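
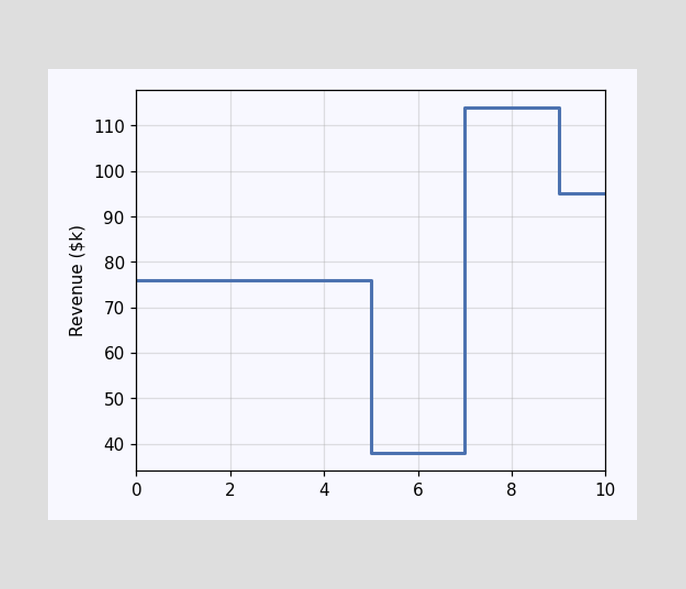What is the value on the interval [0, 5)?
On [0, 5) the step sits at $76k.

$76k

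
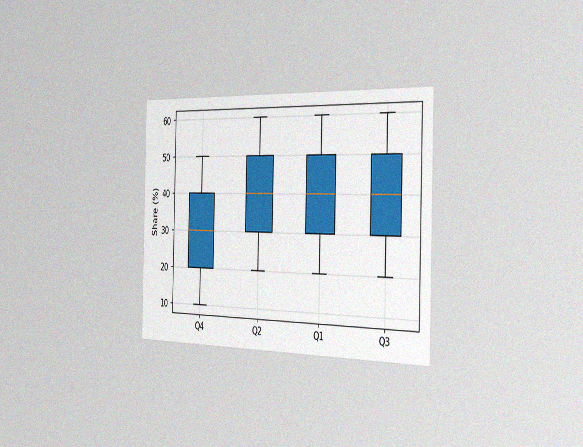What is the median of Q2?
40%

The chart is viewed slightly from the right, with some photo noise. The median line in the Q2 box sits at 40%.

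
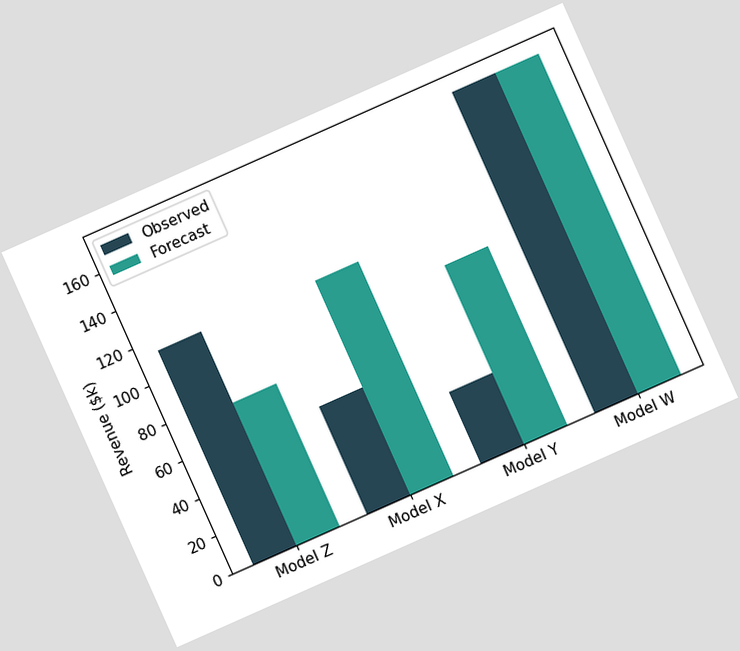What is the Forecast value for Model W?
$171k

The chart is tilted about 24° counter-clockwise. The Forecast bar at Model W reaches $171k on the y-axis.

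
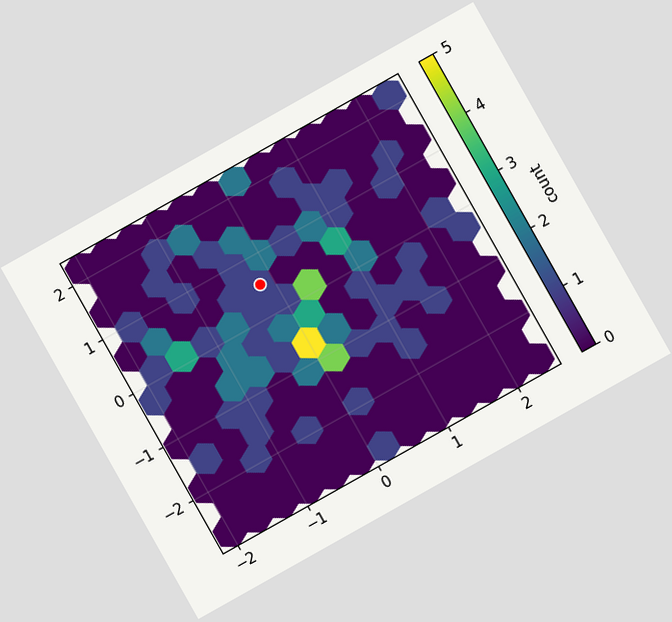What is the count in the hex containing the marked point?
1

The chart is tilted about 29° counter-clockwise. The marked hex reads 1 on the colorbar.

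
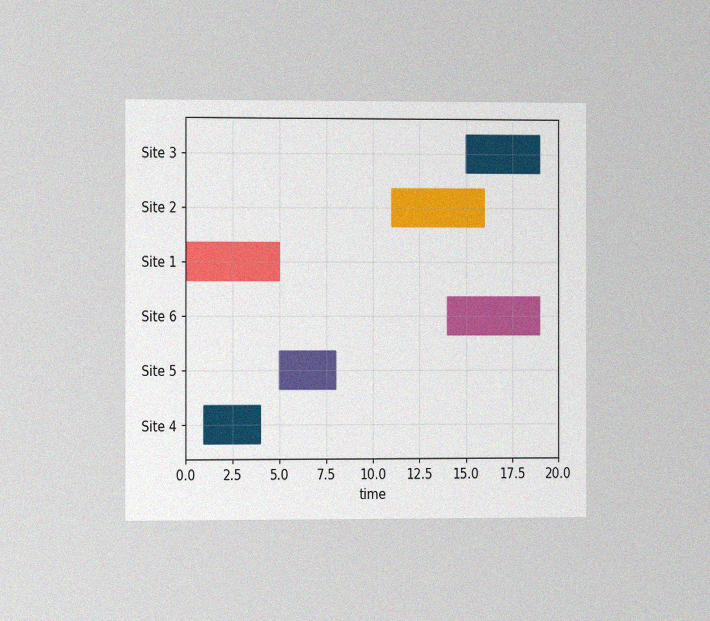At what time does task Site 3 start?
15

The chart is viewed slightly from the left, with some photo noise. The Site 3 bar begins at t=15.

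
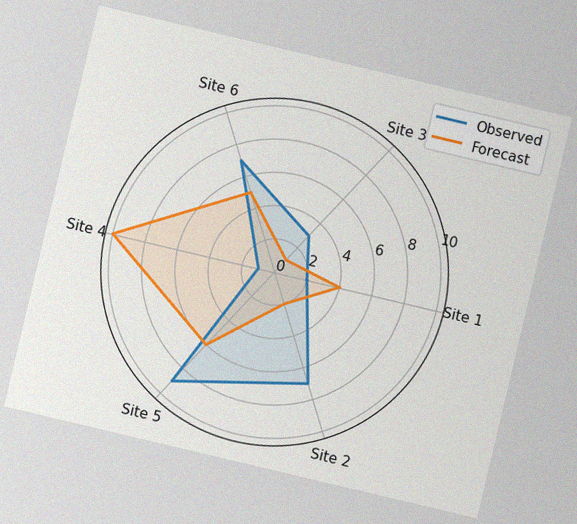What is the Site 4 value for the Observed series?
The chart is tilted about 13° clockwise, with some photo noise. On the Site 4 axis, Observed reaches 1.

1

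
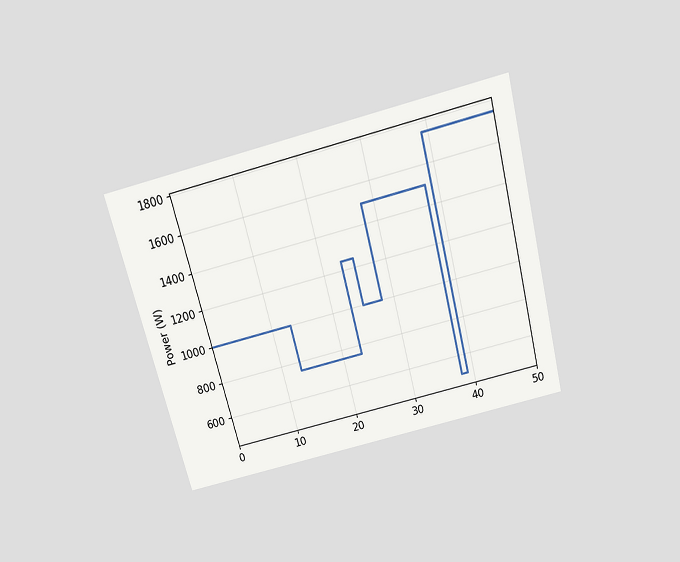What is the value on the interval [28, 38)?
The chart is tilted about 14° counter-clockwise and viewed slightly from above. On [28, 38) the step sits at 1500W.

1500W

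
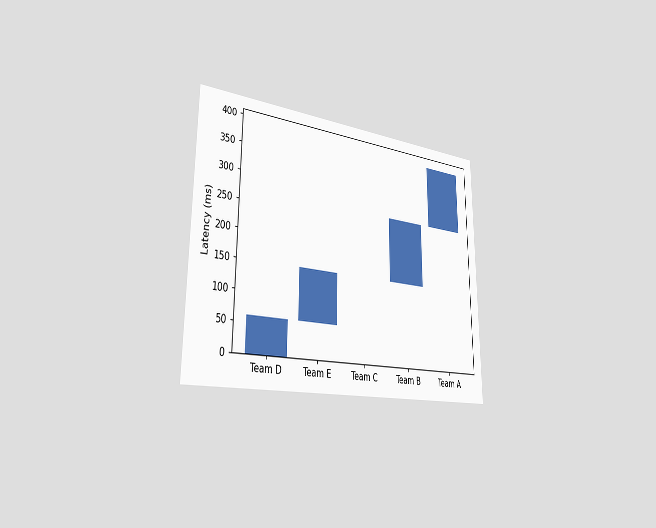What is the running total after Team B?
The chart is viewed slightly from the left. After Team B the running total reaches 270ms.

270ms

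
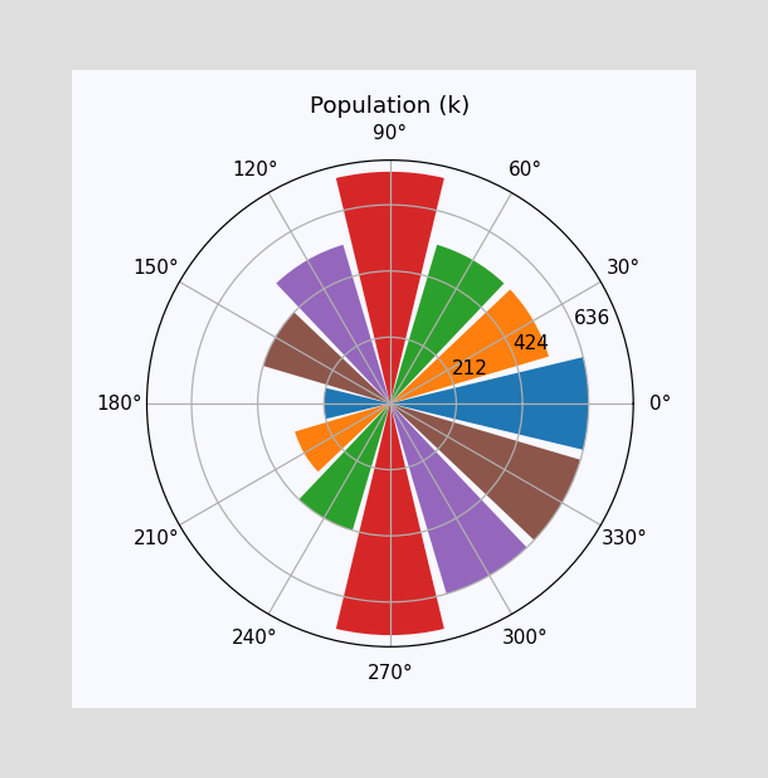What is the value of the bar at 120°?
530k

The bar at 120° reaches 530k on the radial axis.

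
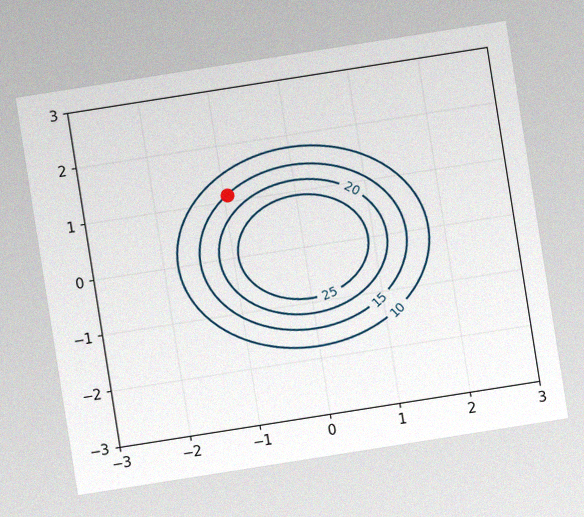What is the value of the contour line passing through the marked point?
15

The chart is tilted about 9° counter-clockwise, with some photo noise. The marked point sits on the contour labelled 15.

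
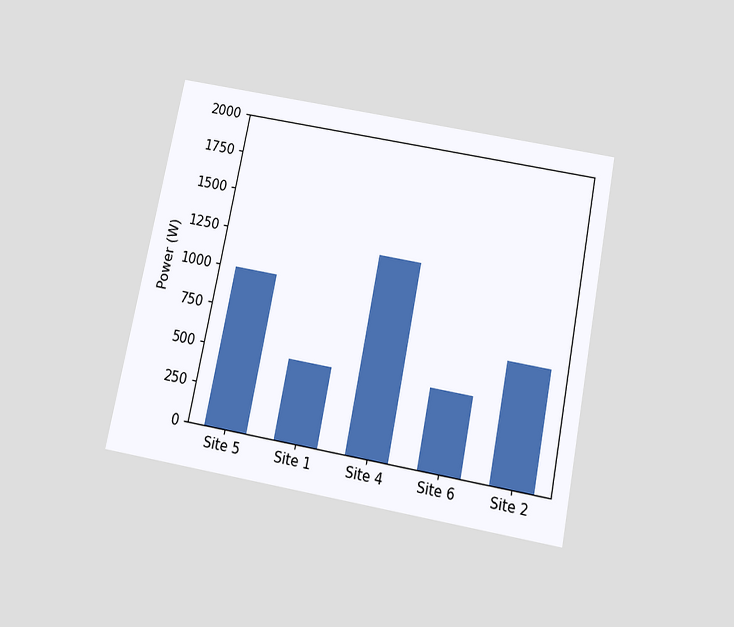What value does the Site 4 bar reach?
1250W

The chart is tilted about 11° clockwise and viewed slightly from below. Reading along the chart's y-axis, the Site 4 bar reaches 1250W.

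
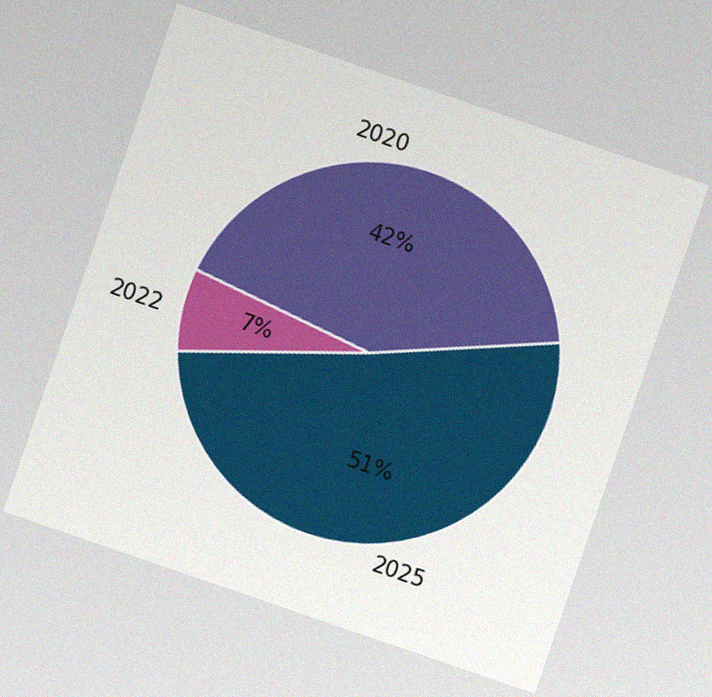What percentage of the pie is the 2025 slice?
The chart is tilted about 19° clockwise, with some photo noise. The 2025 slice takes up 51% of the pie.

51%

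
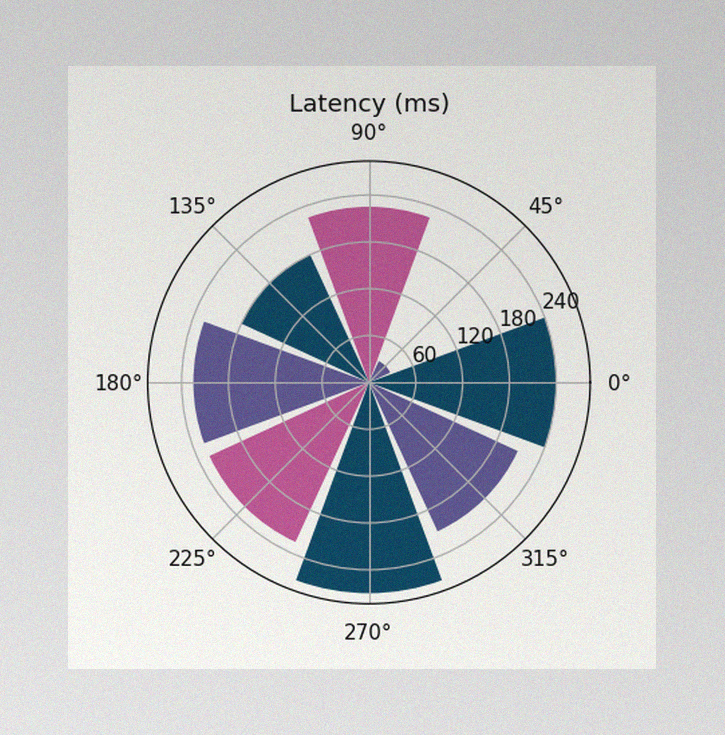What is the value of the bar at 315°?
The image has some photo noise and uneven lighting. The bar at 315° reaches 210ms on the radial axis.

210ms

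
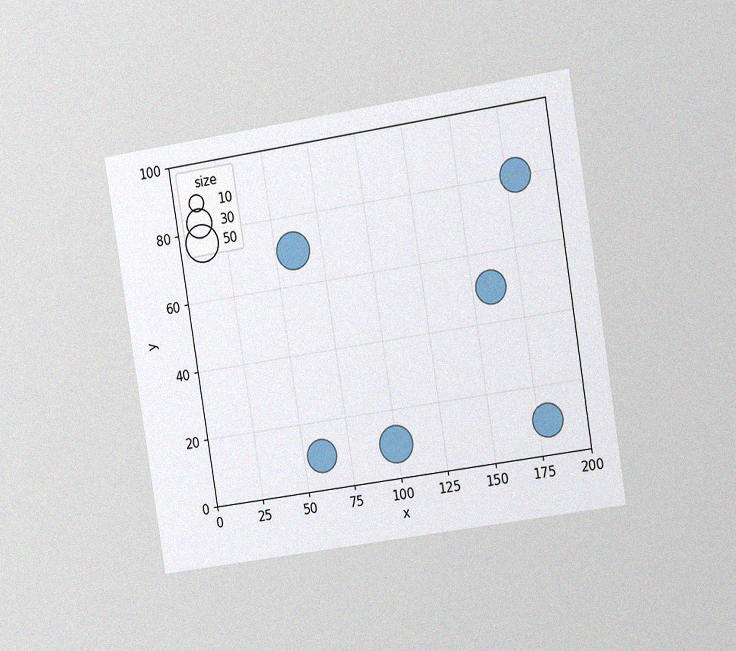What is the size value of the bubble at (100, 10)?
The chart is tilted about 9° counter-clockwise and viewed slightly from the right, with some photo noise. Matching the bubble at (100, 10) against the size legend gives 50.

50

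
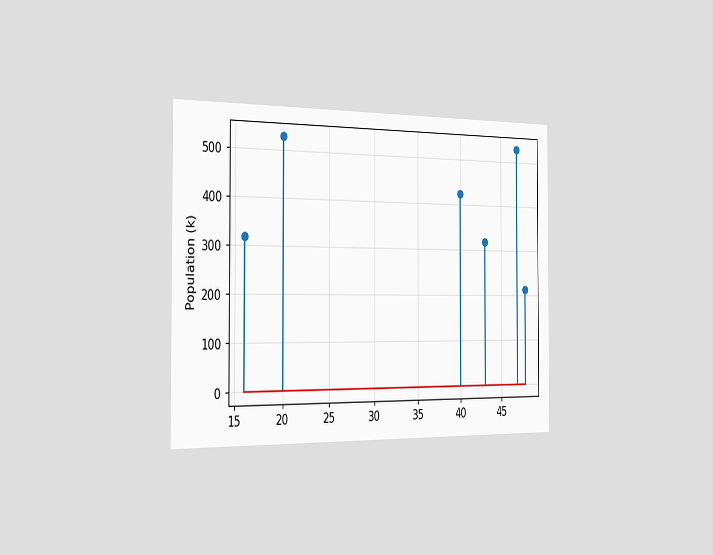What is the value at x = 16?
318k

The chart is viewed slightly from the left. The stem at x=16 reaches 318k.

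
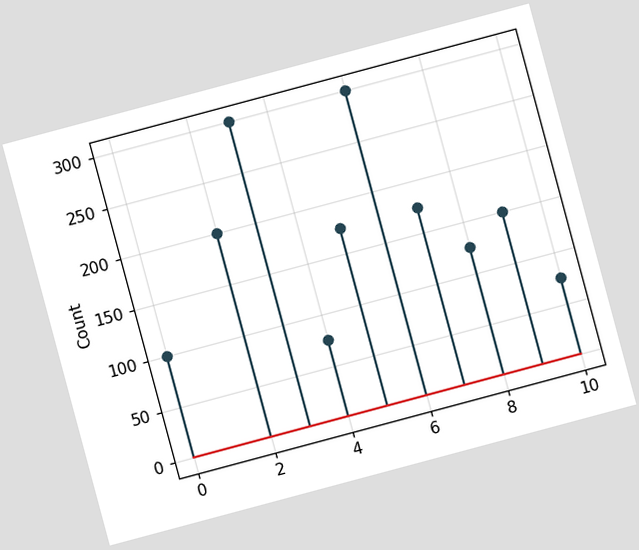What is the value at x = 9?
The chart is tilted about 15° counter-clockwise. The stem at x=9 reaches 150.

150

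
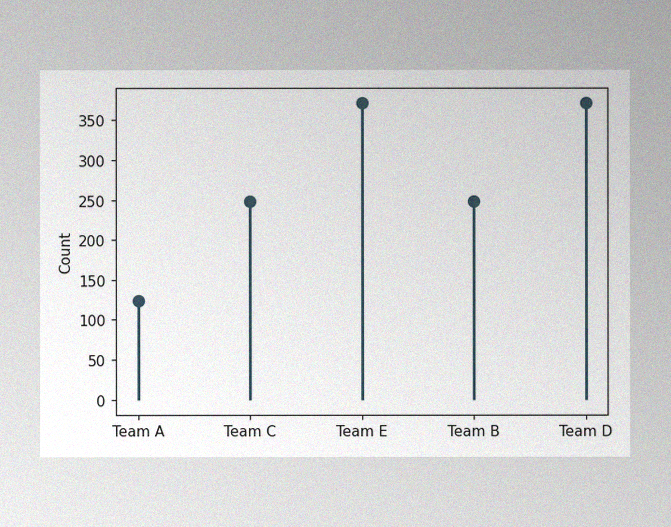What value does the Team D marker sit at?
The image has some photo noise and uneven lighting. The Team D marker sits at 372.

372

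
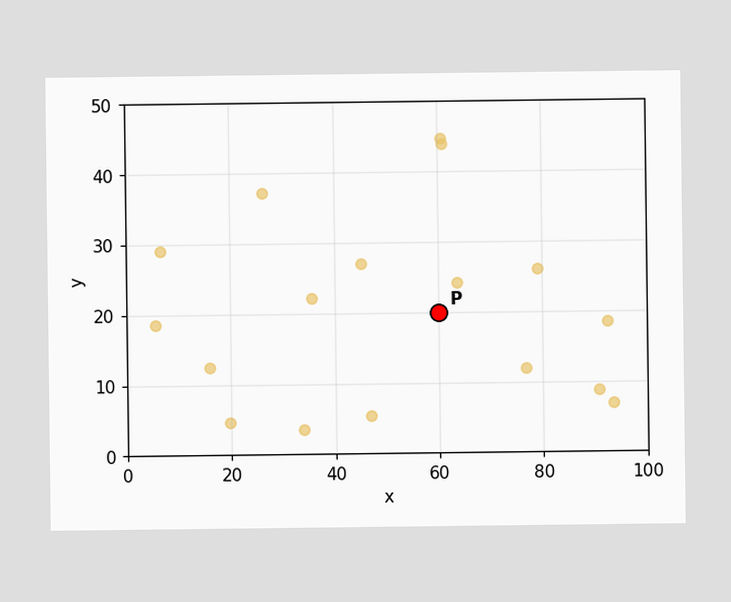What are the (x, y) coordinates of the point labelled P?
Following the gridlines from P to each axis, P sits at (60, 20).

(60, 20)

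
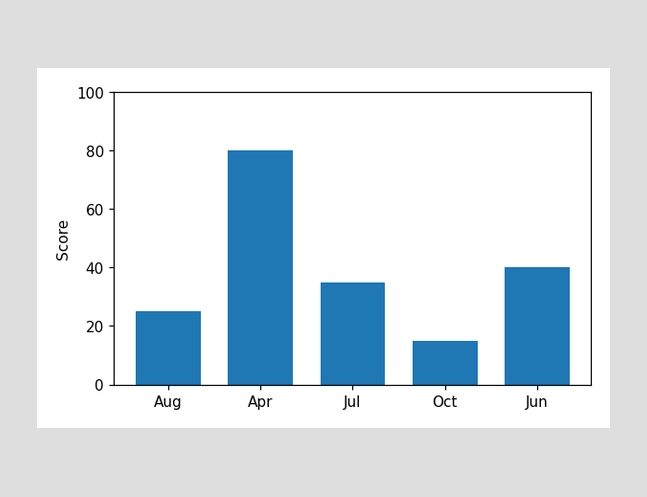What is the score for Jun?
40

Reading along the chart's y-axis, the Jun bar reaches 40.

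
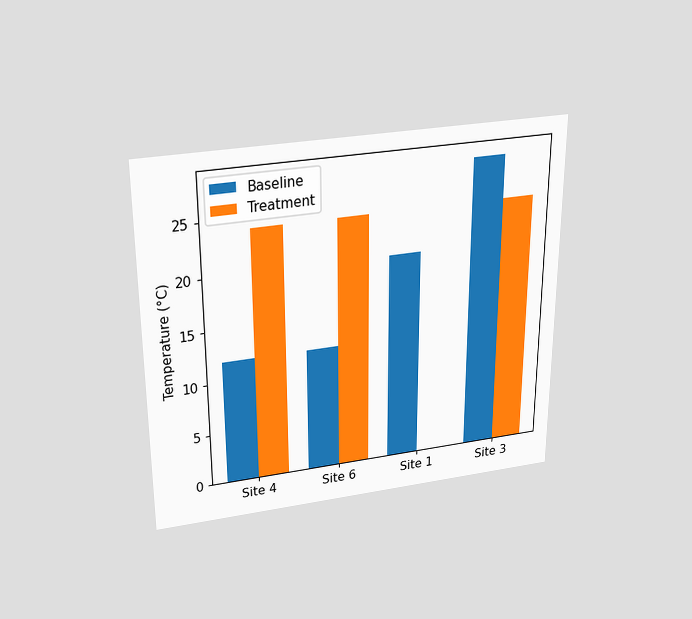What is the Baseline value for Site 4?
The chart is viewed slightly from above. The Baseline bar at Site 4 reaches 12°C on the y-axis.

12°C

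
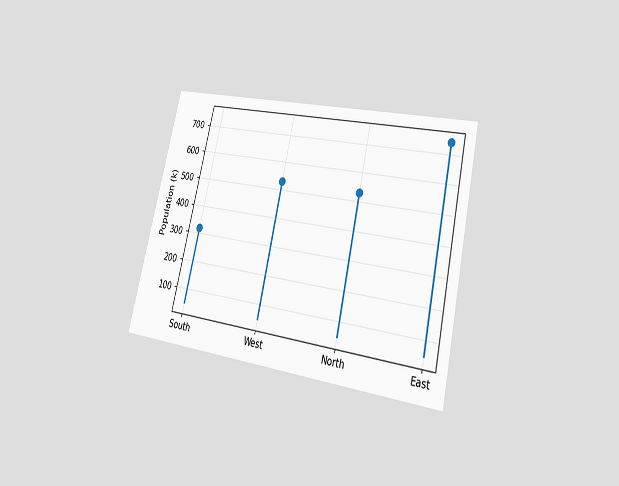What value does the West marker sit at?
530k

The chart is tilted about 13° clockwise and viewed at a slight angle. The West marker sits at 530k.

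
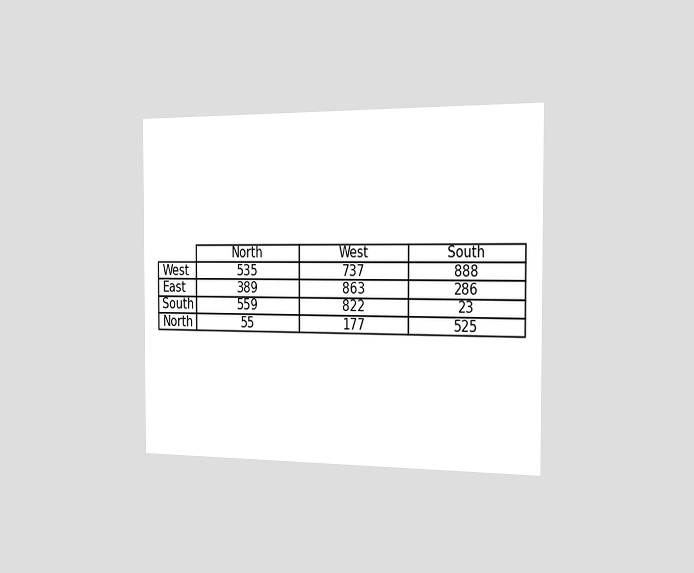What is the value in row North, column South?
The chart is viewed slightly from the right. The (North, South) cell reads 525.

525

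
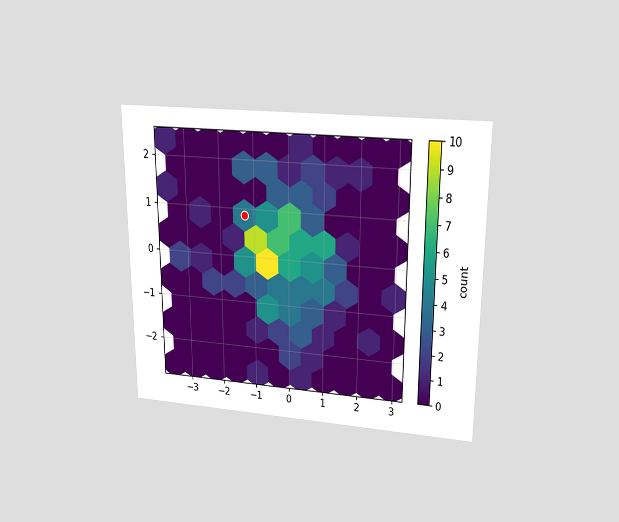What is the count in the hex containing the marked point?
The chart is viewed slightly from above. The marked hex reads 4 on the colorbar.

4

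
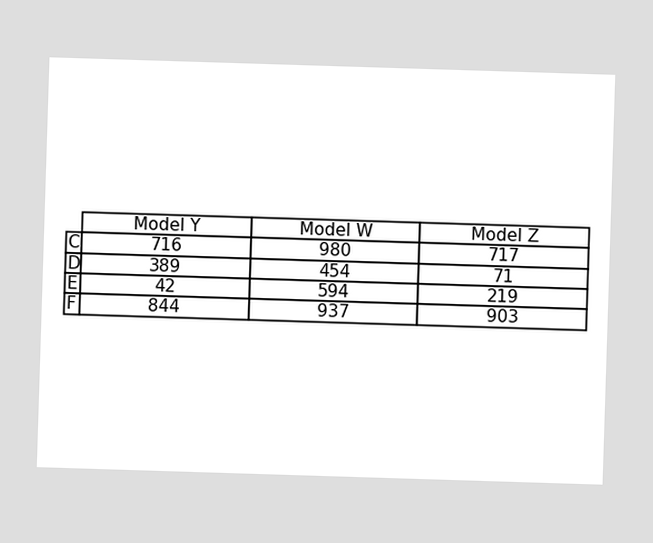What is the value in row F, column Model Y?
The (F, Model Y) cell reads 844.

844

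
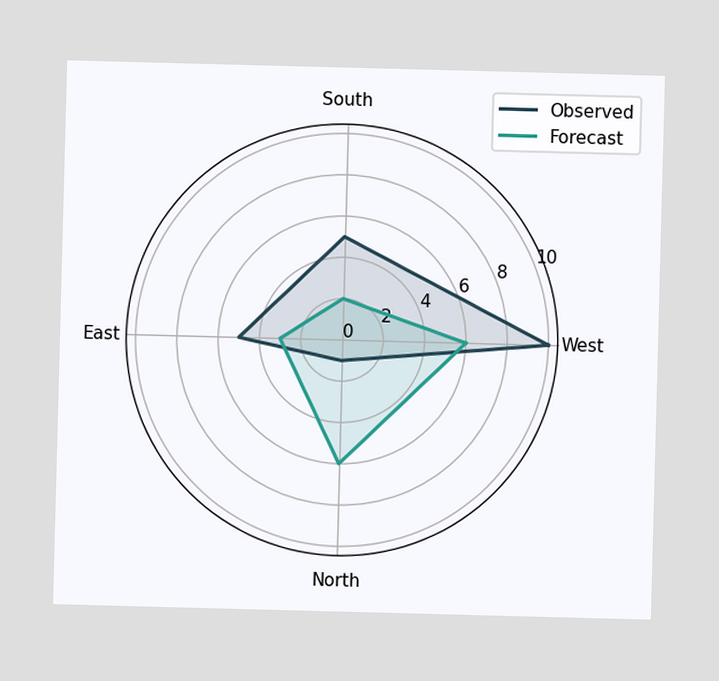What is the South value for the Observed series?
5

On the South axis, Observed reaches 5.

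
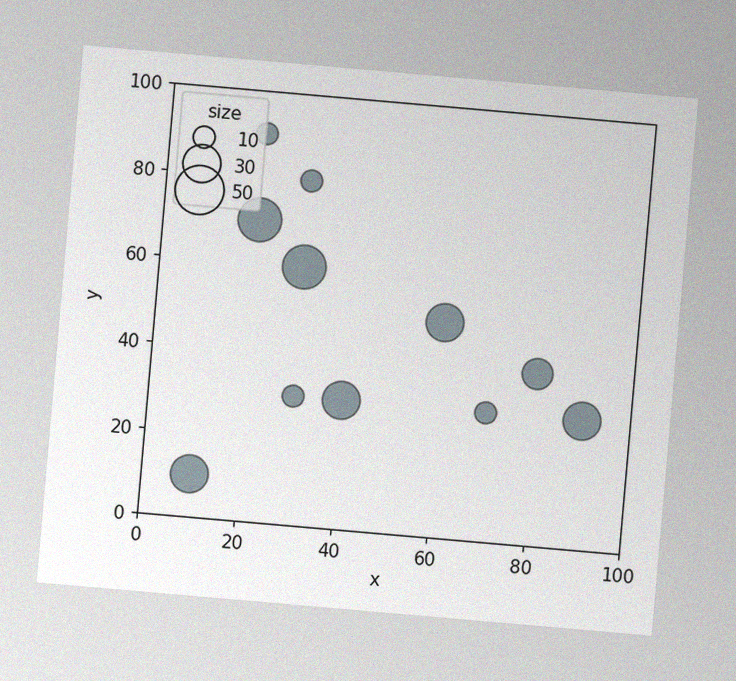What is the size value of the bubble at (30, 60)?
40

The chart is tilted about 5° clockwise, with some photo noise. Matching the bubble at (30, 60) against the size legend gives 40.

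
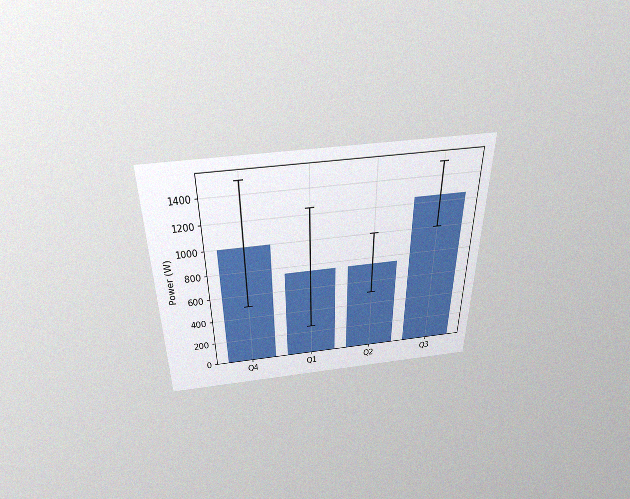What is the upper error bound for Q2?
The chart is viewed slightly from above, with some photo noise. The Q2 bar's upper whisker reaches 1000W.

1000W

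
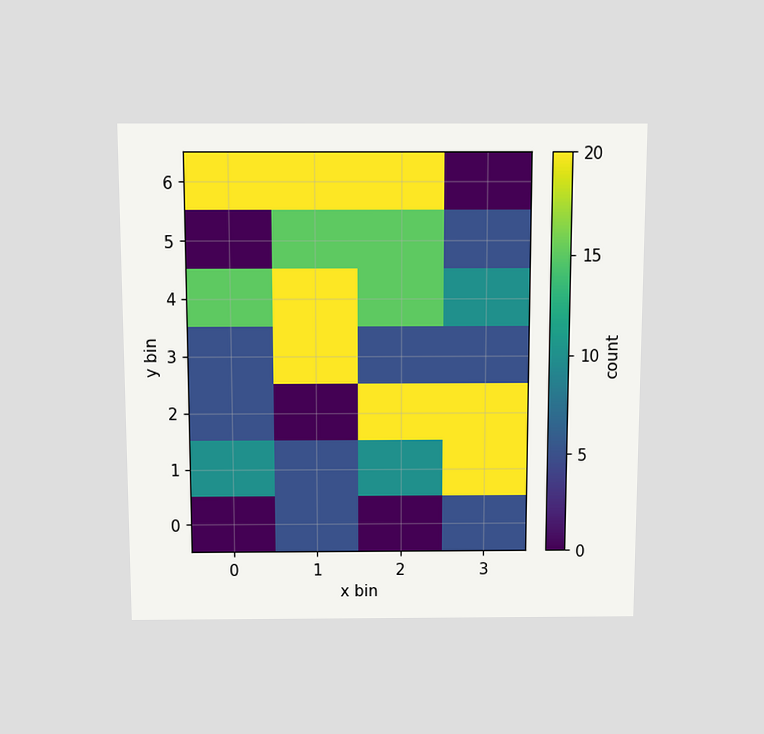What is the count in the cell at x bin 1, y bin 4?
The chart is viewed slightly from above. Matching the cell (1, 4) against the colorbar gives 20.

20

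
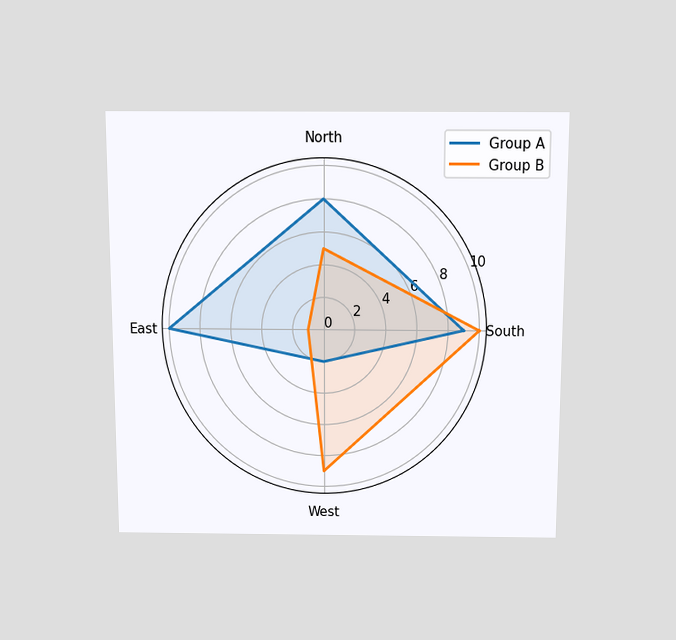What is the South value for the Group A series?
The chart is viewed slightly from above. On the South axis, Group A reaches 9.

9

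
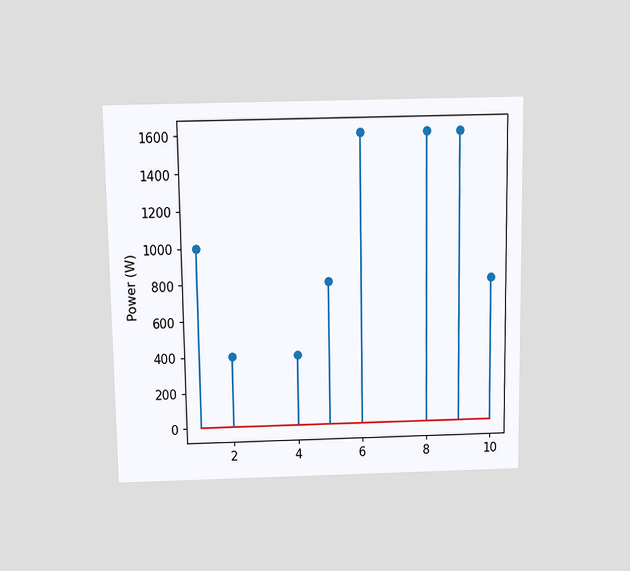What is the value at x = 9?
1600W

The chart is viewed slightly from above. The stem at x=9 reaches 1600W.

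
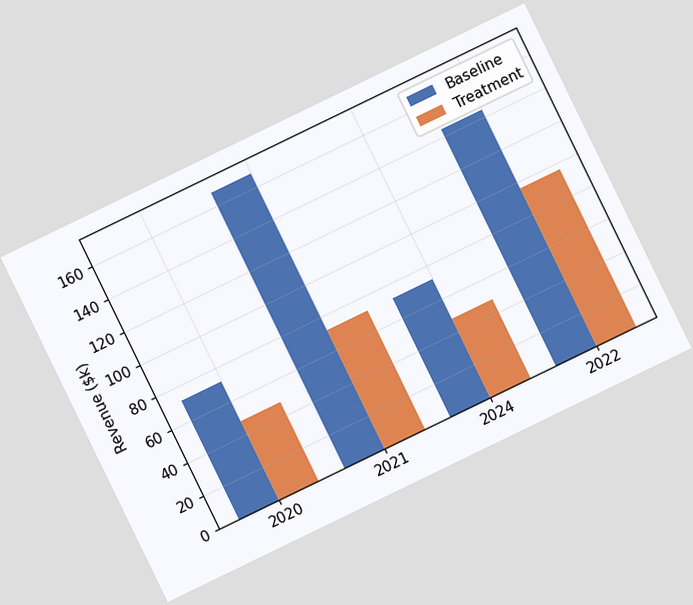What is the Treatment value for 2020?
$48k

The chart is tilted about 26° counter-clockwise. The Treatment bar at 2020 reaches $48k on the y-axis.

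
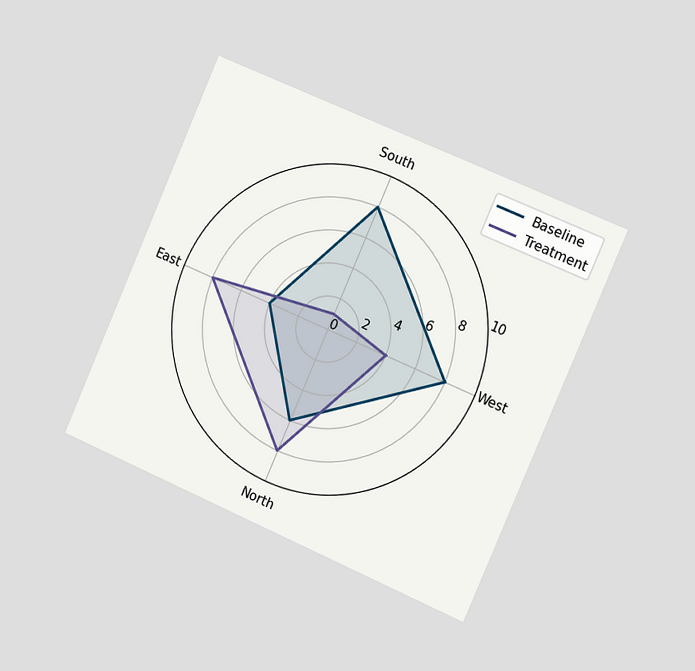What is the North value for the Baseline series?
The chart is tilted about 23° clockwise and viewed slightly from the right. On the North axis, Baseline reaches 6.

6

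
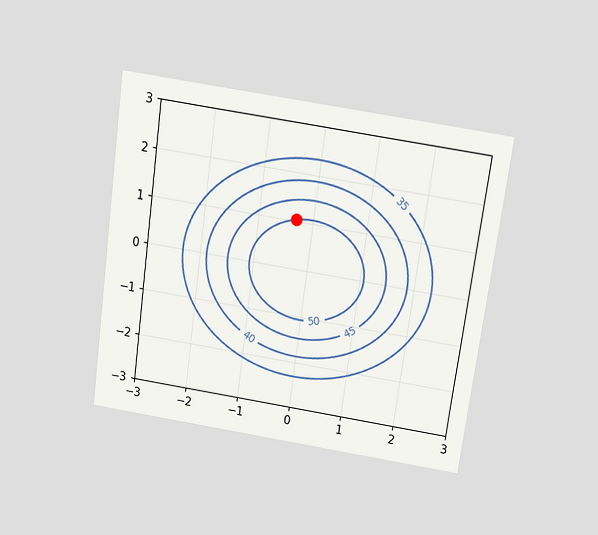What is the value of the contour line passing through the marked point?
The chart is tilted about 8° clockwise and viewed slightly from above. The marked point sits on the contour labelled 50.

50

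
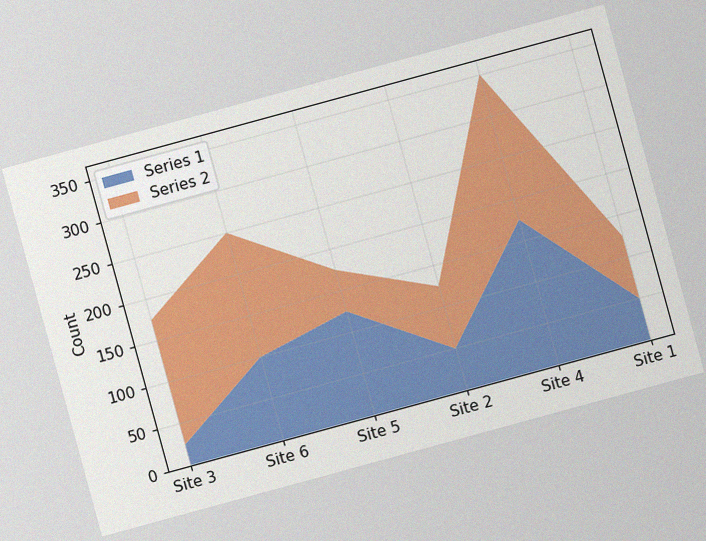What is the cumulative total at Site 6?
The chart is tilted about 15° counter-clockwise, with some photo noise. The stacked total at Site 6 reaches 250.

250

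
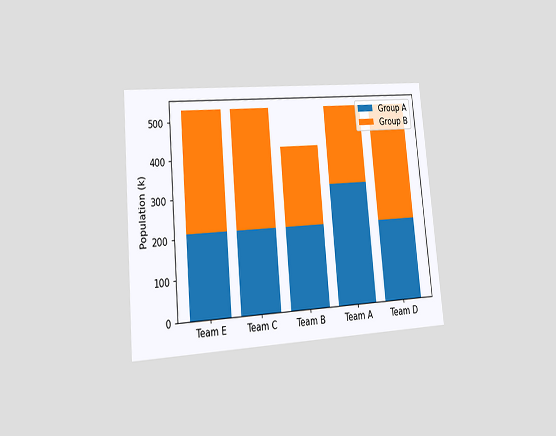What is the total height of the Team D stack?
530k

The chart is tilted about 5° counter-clockwise and viewed at a slight angle. The Team D stack's top reaches 530k on the y-axis.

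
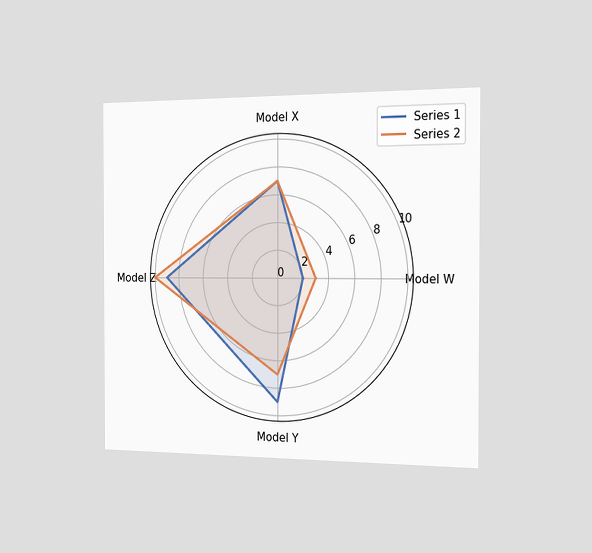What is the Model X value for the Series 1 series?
The chart is viewed slightly from the right. On the Model X axis, Series 1 reaches 7.

7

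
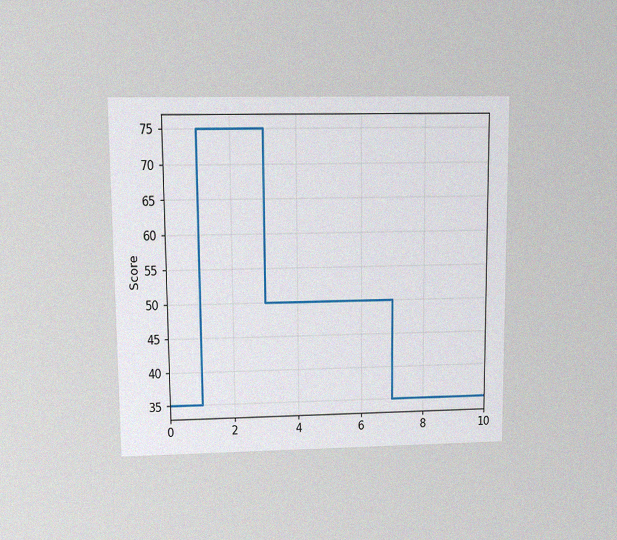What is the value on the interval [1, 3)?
The chart is viewed at a slight angle, with some photo noise. On [1, 3) the step sits at 75.

75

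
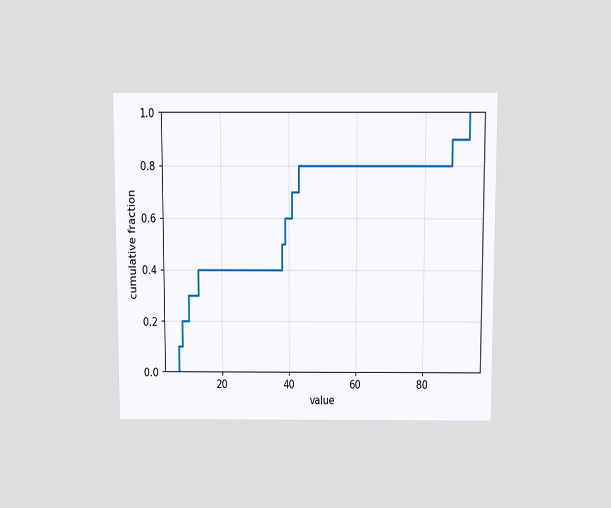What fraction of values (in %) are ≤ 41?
The chart is viewed slightly from above. At x=41 the ECDF step is at 70%.

70%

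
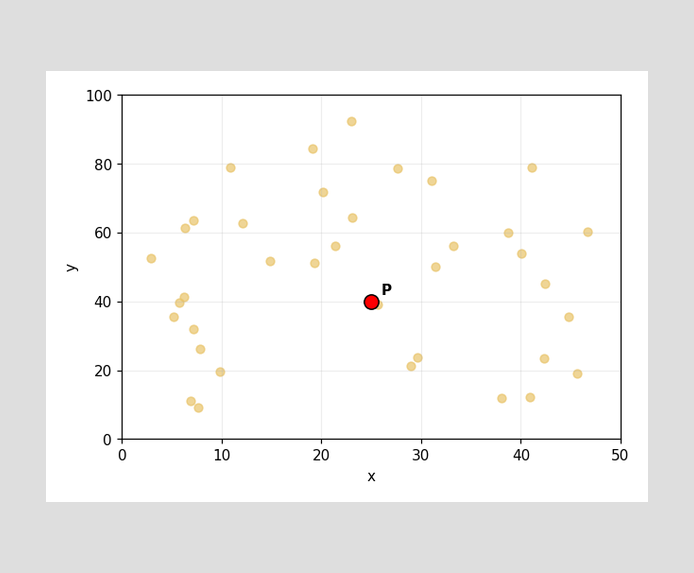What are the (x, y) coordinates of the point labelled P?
Following the gridlines from P to each axis, P sits at (25, 40).

(25, 40)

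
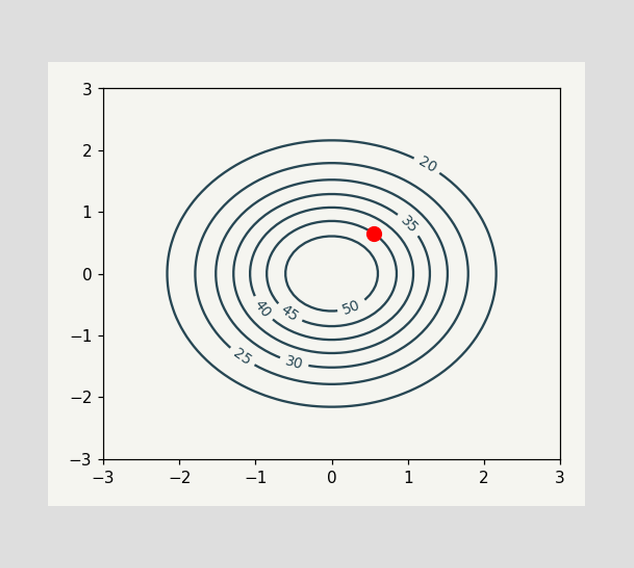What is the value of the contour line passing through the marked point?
The marked point sits on the contour labelled 45.

45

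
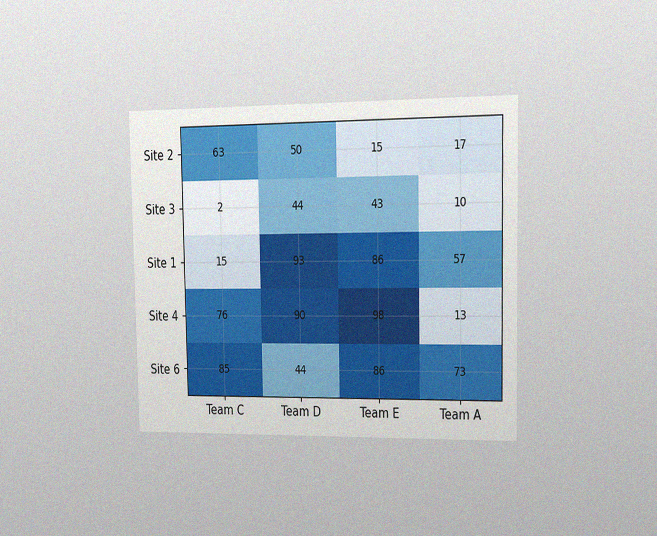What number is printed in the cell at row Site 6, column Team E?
The chart is viewed slightly from the right, with some photo noise. The (Site 6, Team E) cell reads 86.

86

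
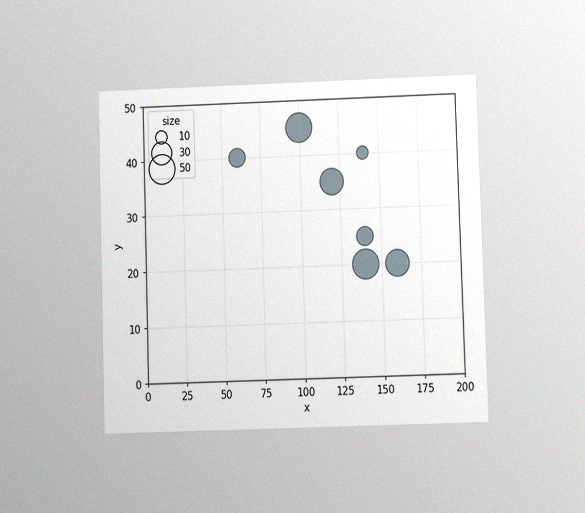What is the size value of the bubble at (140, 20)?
The chart is viewed at a slight angle, with some photo noise. Matching the bubble at (140, 20) against the size legend gives 50.

50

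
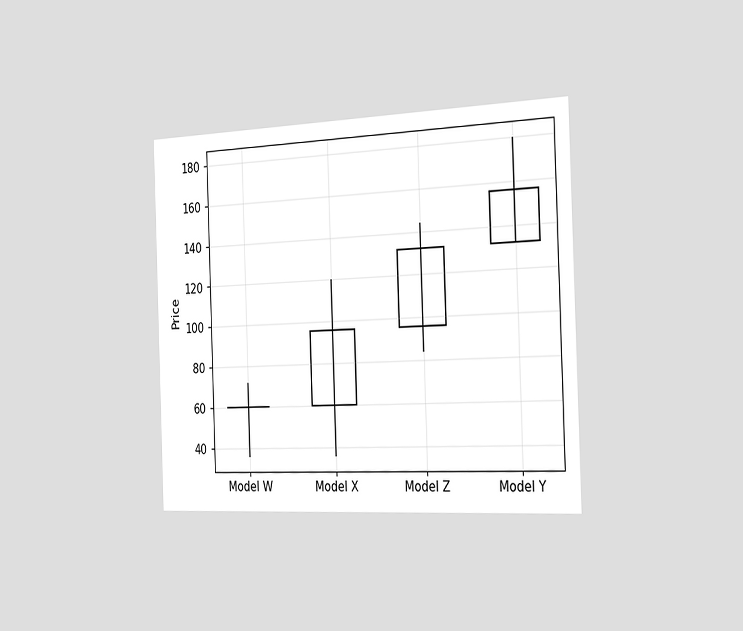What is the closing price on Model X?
The chart is tilted about 2° counter-clockwise and viewed slightly from the right. The Model X candle closes at 96.

96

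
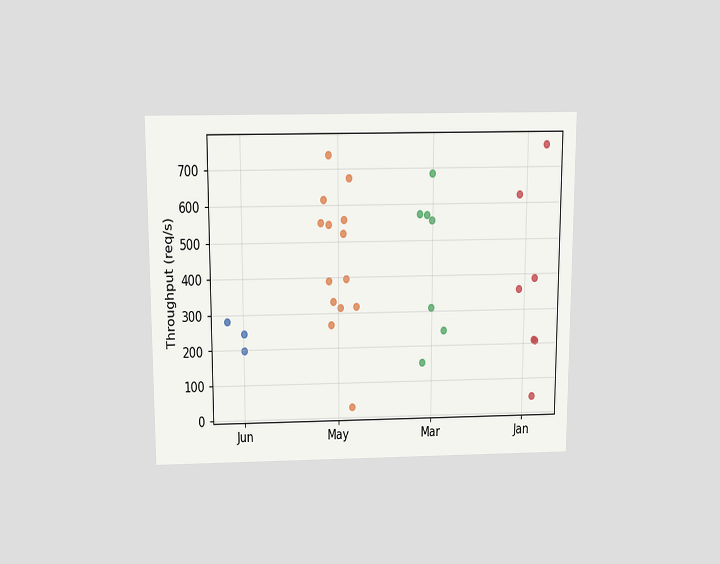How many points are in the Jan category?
The chart is viewed slightly from above. Counting the markers in the Jan column gives 7.

7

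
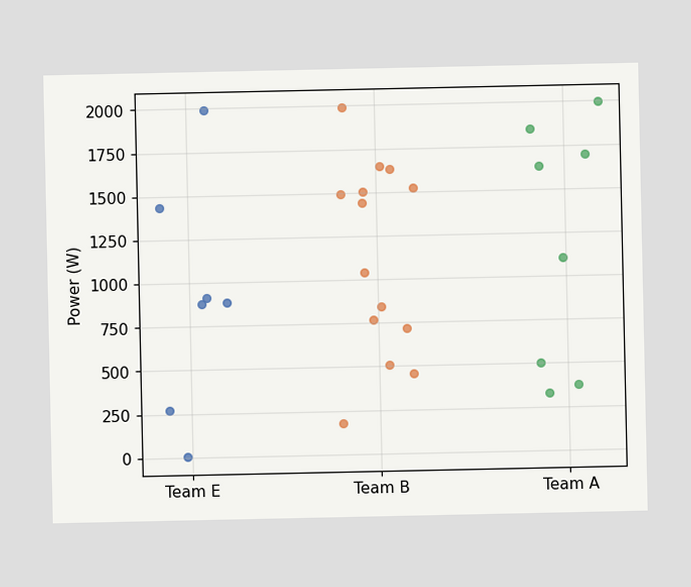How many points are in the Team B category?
Counting the markers in the Team B column gives 14.

14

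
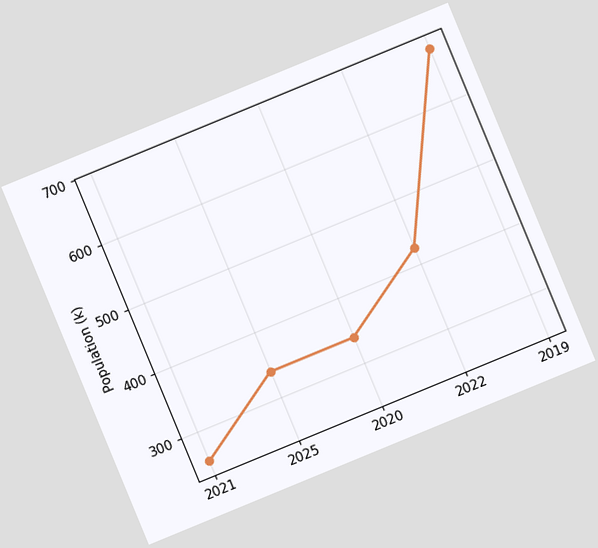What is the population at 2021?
The chart is tilted about 22° counter-clockwise. At 2021, the line is at 255k.

255k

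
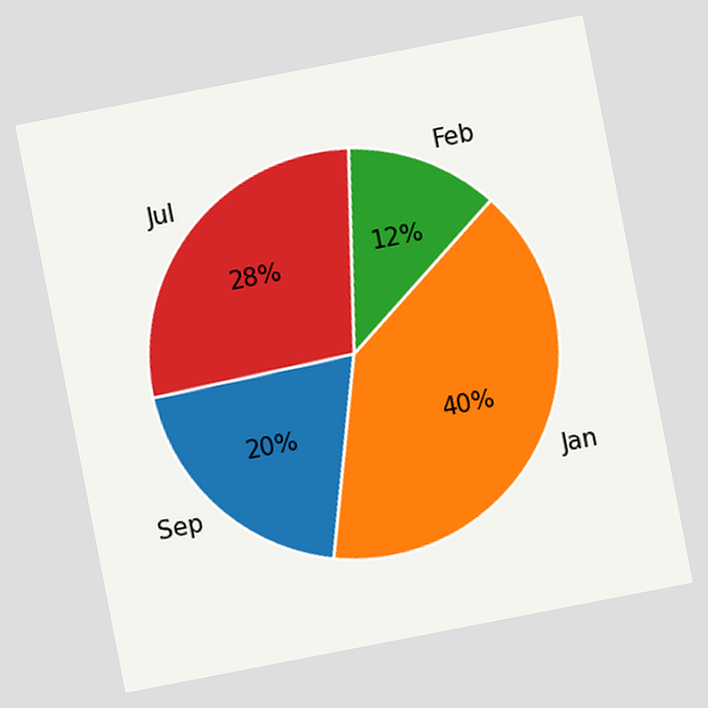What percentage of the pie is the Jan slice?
40%

The chart is tilted about 11° counter-clockwise. The Jan slice takes up 40% of the pie.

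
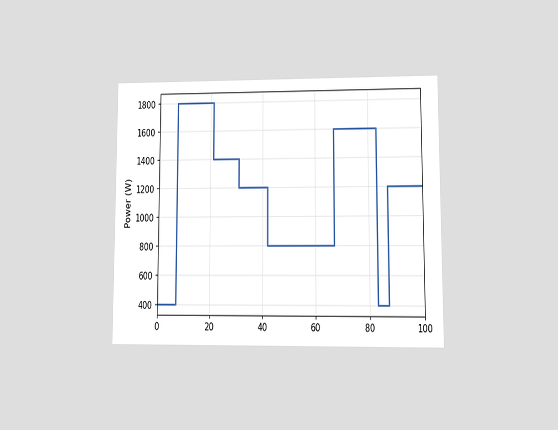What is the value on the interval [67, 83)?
1600W

The chart is viewed at a slight angle. On [67, 83) the step sits at 1600W.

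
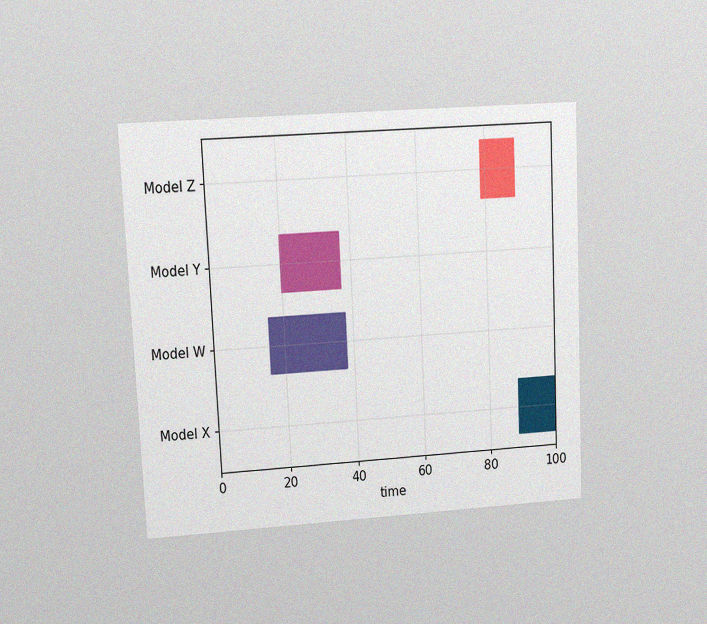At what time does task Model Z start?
The chart is tilted about 3° counter-clockwise and viewed at a slight angle, with some photo noise. The Model Z bar begins at t=79.

79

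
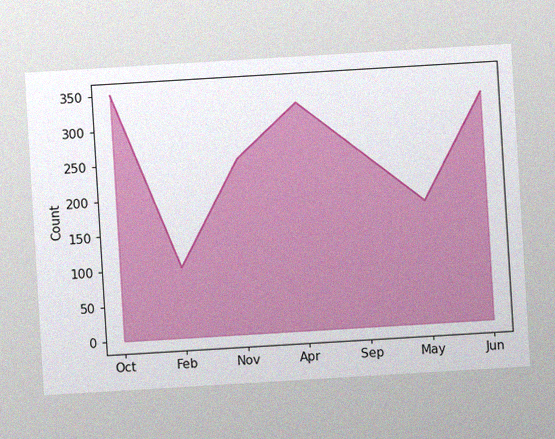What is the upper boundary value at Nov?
250

The chart is tilted about 3° counter-clockwise, with some photo noise. At Nov the upper boundary is at 250.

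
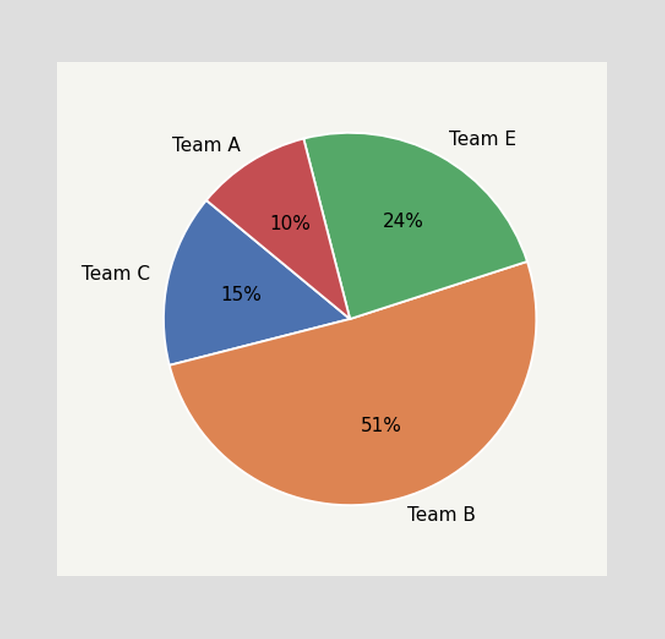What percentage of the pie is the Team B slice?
The Team B slice takes up 51% of the pie.

51%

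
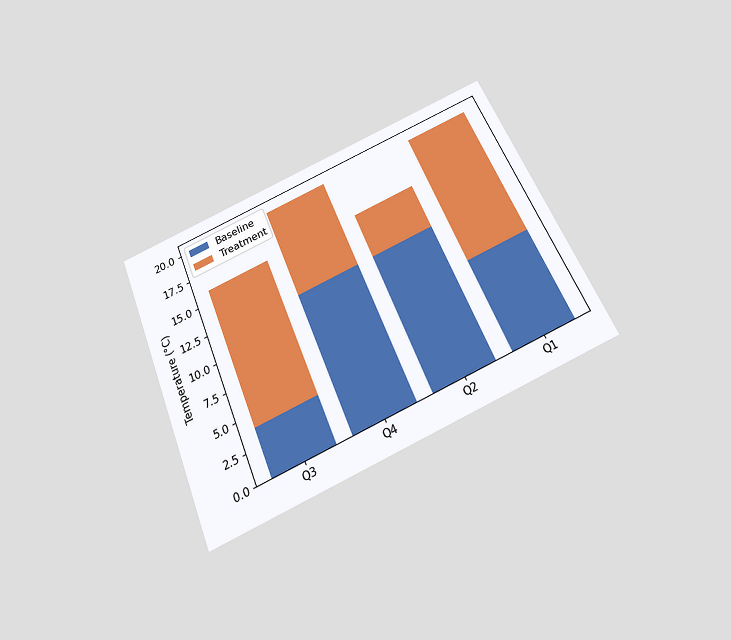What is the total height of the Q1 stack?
The chart is tilted about 23° counter-clockwise and viewed slightly from below. The Q1 stack's top reaches 20°C on the y-axis.

20°C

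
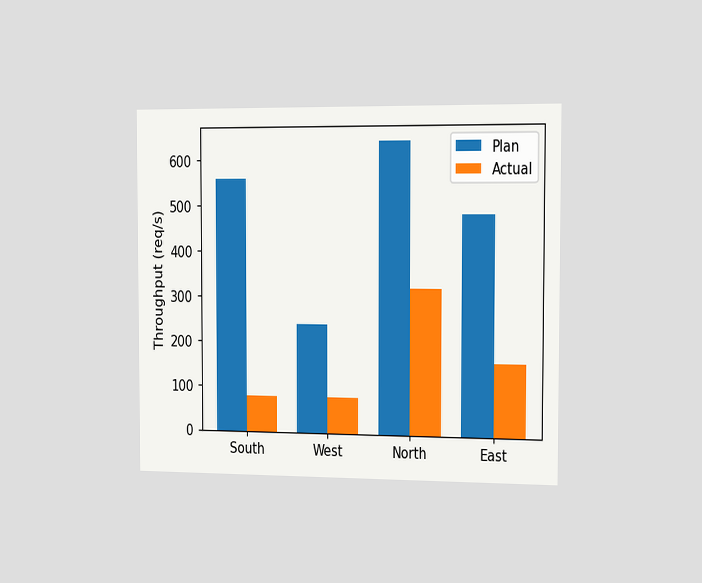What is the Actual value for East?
160req/s

The chart is viewed slightly from the right. The Actual bar at East reaches 160req/s on the y-axis.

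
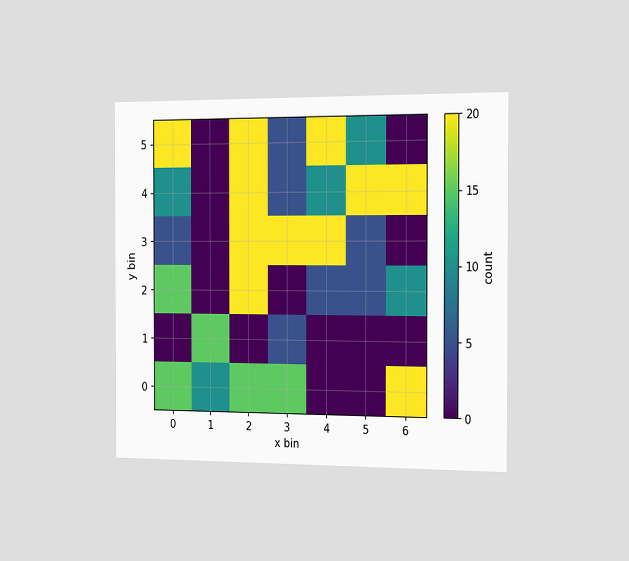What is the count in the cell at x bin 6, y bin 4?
The chart is viewed slightly from the right. Matching the cell (6, 4) against the colorbar gives 20.

20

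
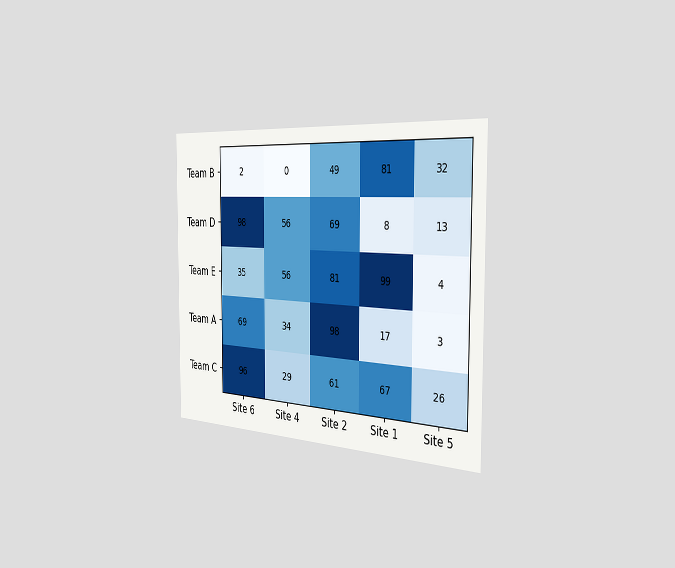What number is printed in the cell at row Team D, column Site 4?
56

The chart is viewed slightly from the right. The (Team D, Site 4) cell reads 56.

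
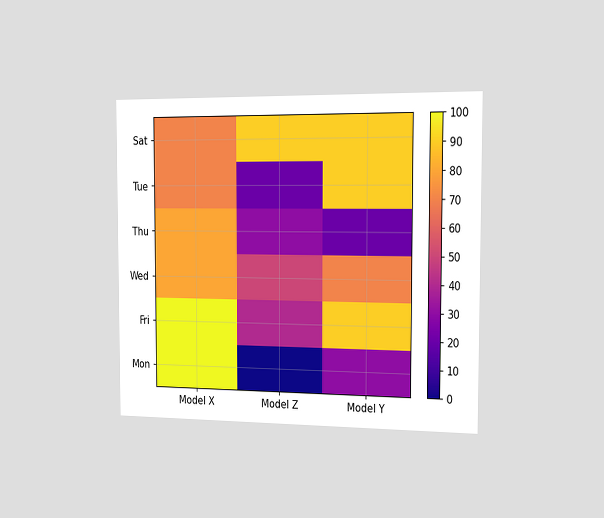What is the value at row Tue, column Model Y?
The chart is viewed slightly from the right. Matching cell (Tue, Model Y) against the colorbar gives 90.

90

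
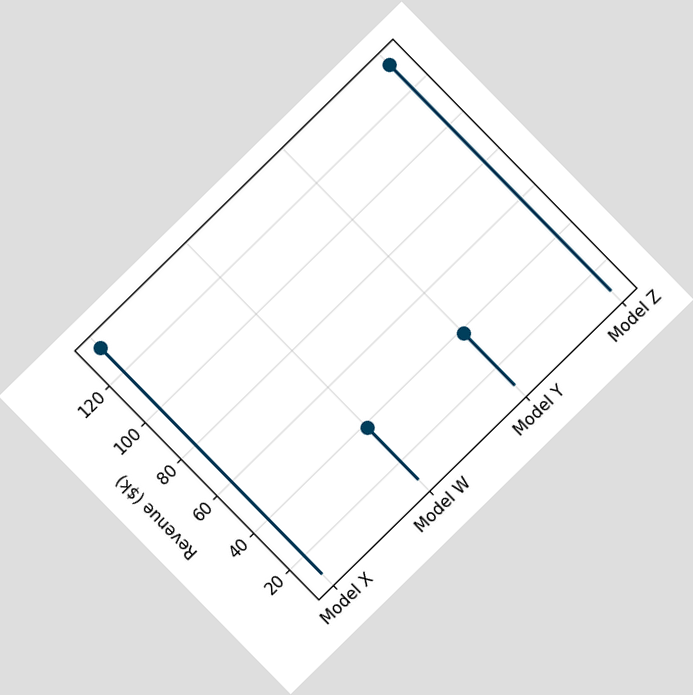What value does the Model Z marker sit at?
The chart is tilted about 44° counter-clockwise. The Model Z marker sits at $133k.

$133k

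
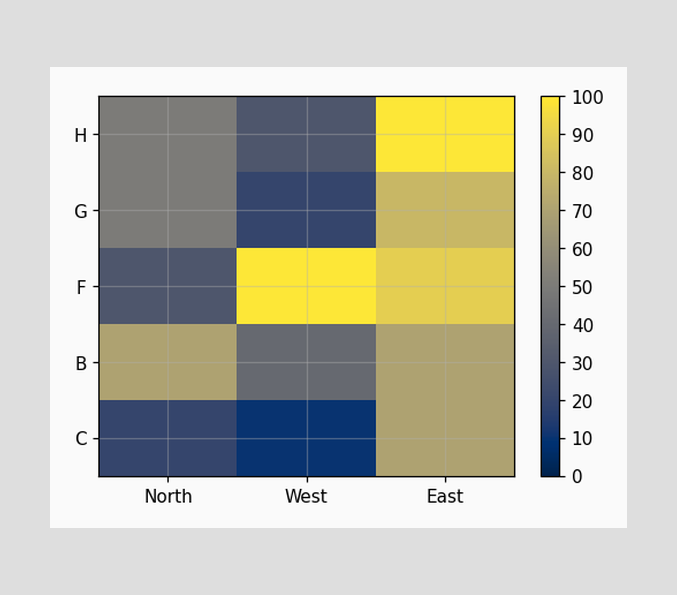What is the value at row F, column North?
Matching cell (F, North) against the colorbar gives 30.

30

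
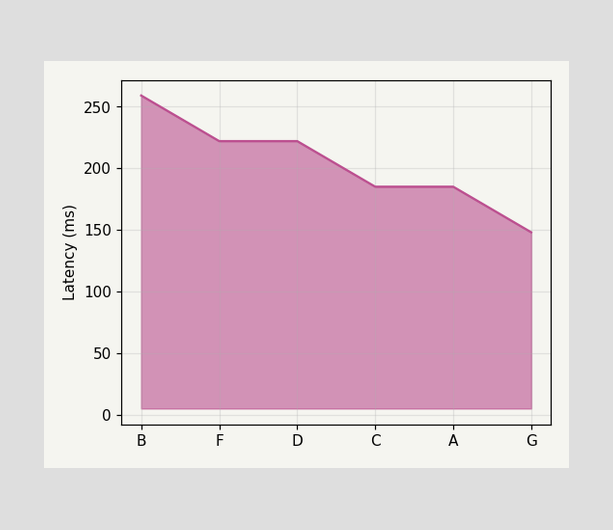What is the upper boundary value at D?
222ms

At D the upper boundary is at 222ms.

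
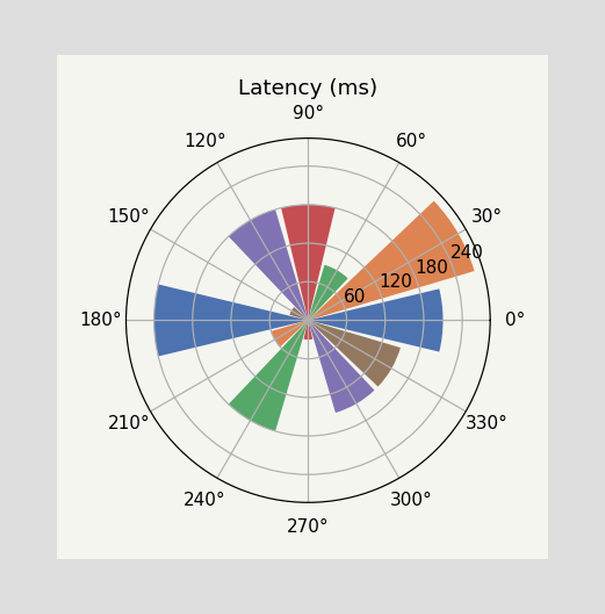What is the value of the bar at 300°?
The bar at 300° reaches 150ms on the radial axis.

150ms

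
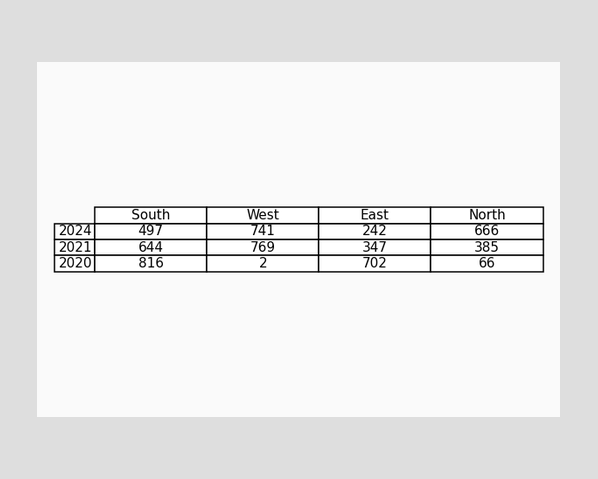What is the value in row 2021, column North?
385

The (2021, North) cell reads 385.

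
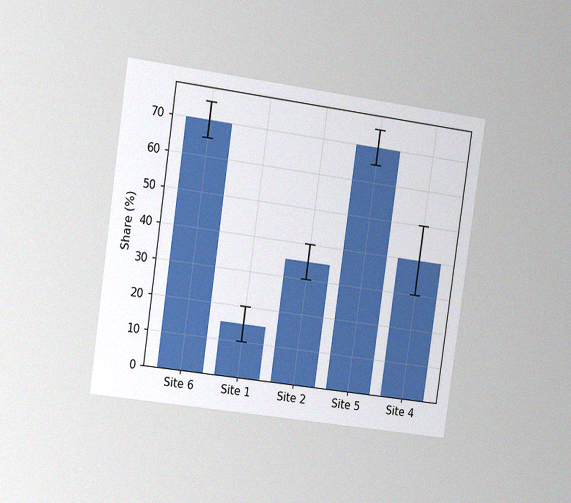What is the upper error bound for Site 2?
The chart is tilted about 8° clockwise and viewed slightly from the left, with some photo noise. The Site 2 bar's upper whisker reaches 40%.

40%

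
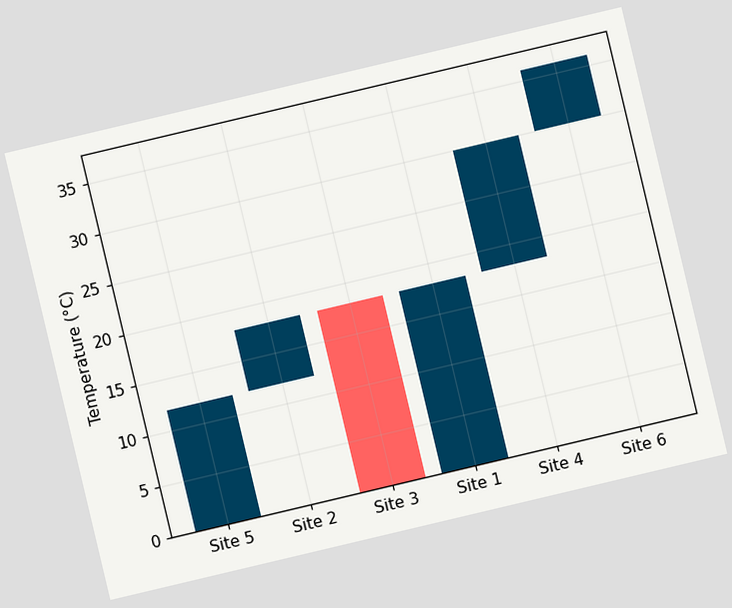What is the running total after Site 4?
30°C

The chart is tilted about 13° counter-clockwise. After Site 4 the running total reaches 30°C.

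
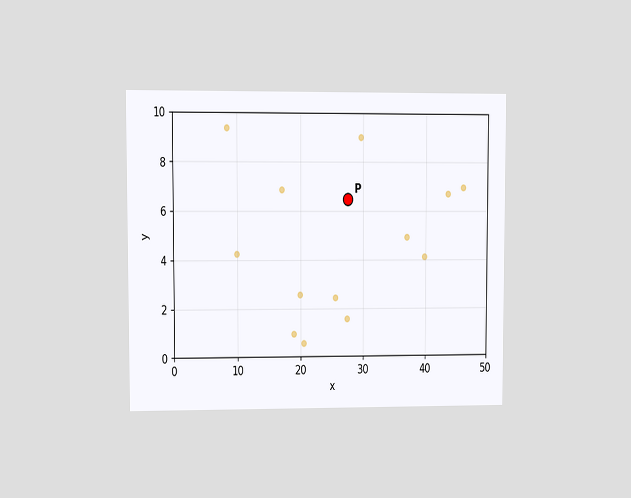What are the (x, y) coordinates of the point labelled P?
The chart is viewed at a slight angle. Following the gridlines from P to each axis, P sits at (27.5, 6.5).

(27.5, 6.5)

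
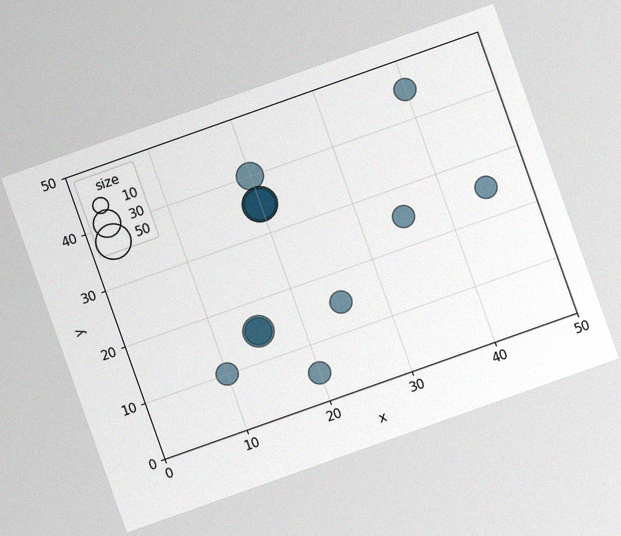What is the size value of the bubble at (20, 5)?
20

The chart is tilted about 20° counter-clockwise, with some photo noise. Matching the bubble at (20, 5) against the size legend gives 20.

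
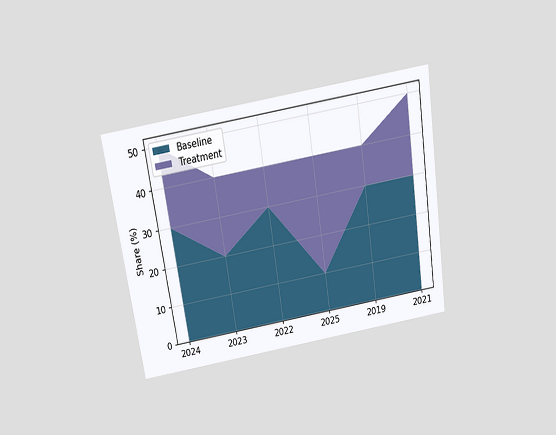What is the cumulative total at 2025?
The chart is tilted about 9° counter-clockwise and viewed slightly from above. The stacked total at 2025 reaches 40%.

40%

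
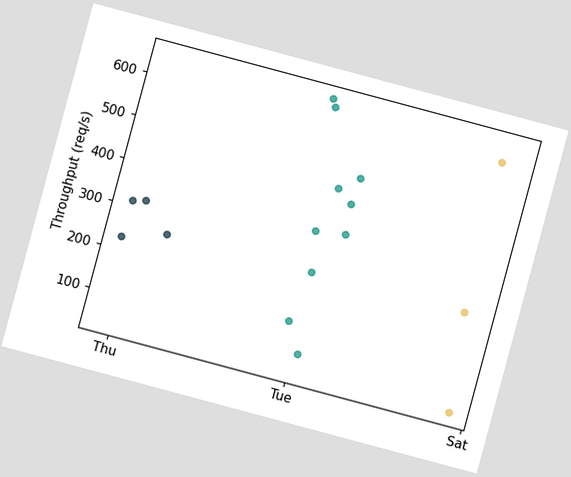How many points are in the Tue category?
The chart is tilted about 15° clockwise. Counting the markers in the Tue column gives 10.

10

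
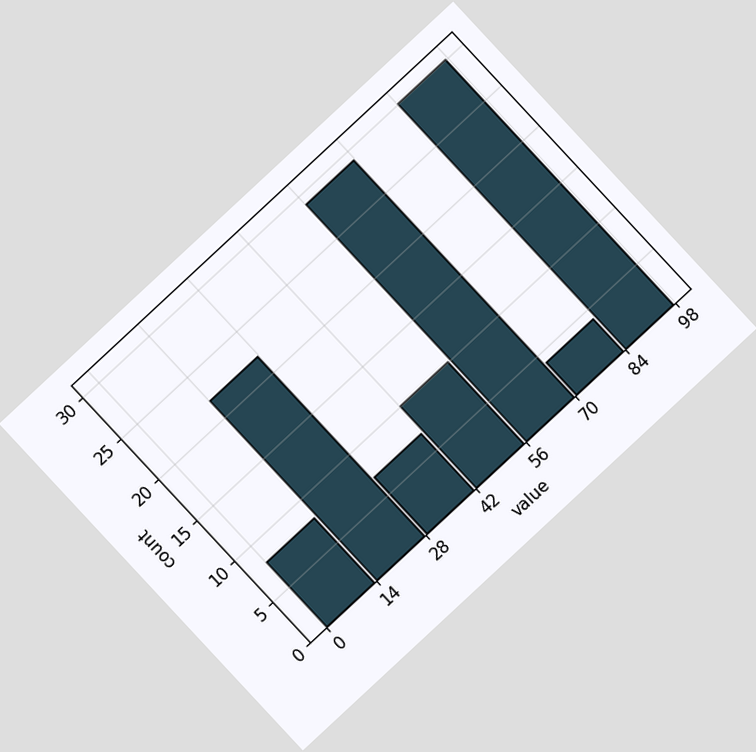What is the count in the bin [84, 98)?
The chart is tilted about 43° counter-clockwise. The [84, 98) bin has height 30.

30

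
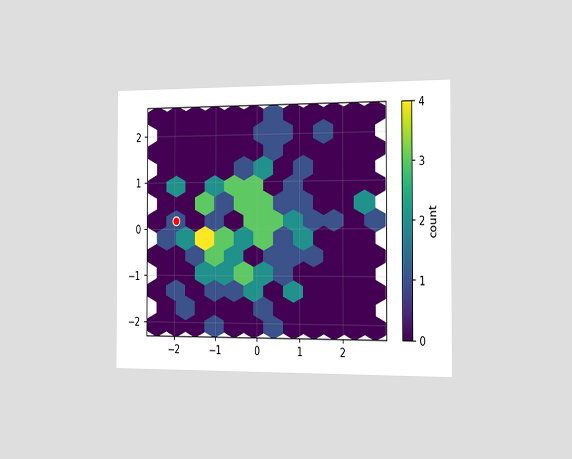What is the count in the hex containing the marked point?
The chart is viewed slightly from the right. The marked hex reads 1 on the colorbar.

1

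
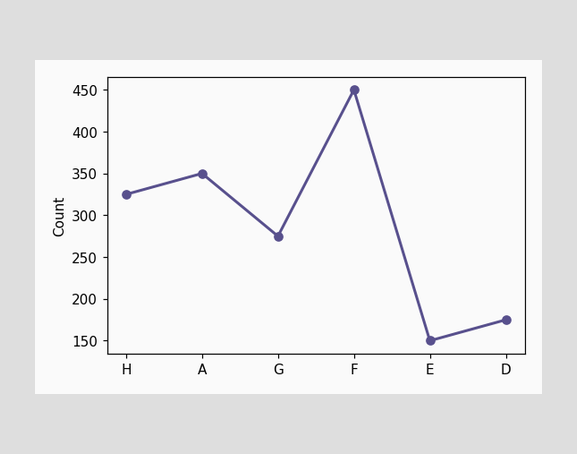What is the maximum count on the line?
450

The highest point is at F, and reading across to the y-axis gives 450.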